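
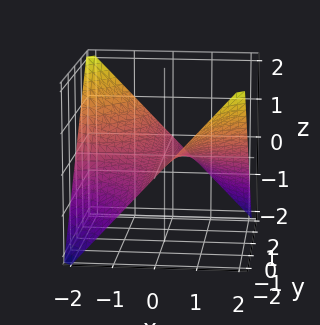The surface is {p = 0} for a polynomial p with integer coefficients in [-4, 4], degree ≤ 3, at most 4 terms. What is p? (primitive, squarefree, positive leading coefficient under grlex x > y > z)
x*y + 2*z

First, deg p = 2. A saddle surface; a quadric.
Then, against the integer gridlines: it meets the z-axis at z = 0 (among the integer gridlines); every point of the x-axis in the box is on the surface; every point of the y-axis in the box is on the surface.
Finally, matching integer coefficients to the picture gives p.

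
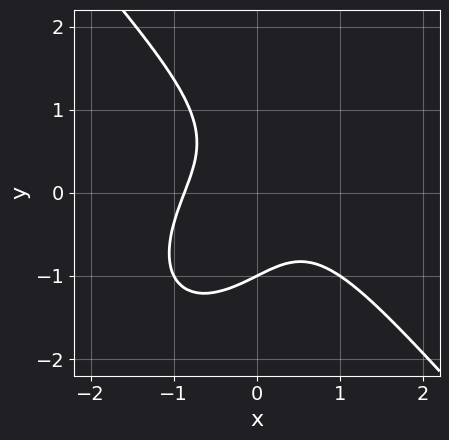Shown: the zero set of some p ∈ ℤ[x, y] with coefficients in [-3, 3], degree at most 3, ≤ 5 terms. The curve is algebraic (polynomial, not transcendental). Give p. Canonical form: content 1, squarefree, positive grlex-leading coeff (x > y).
1. deg p = 3. The shape is more complex than any degree-2 curve.
2. From the visible intercepts: it crosses the y-axis at the gridline y = -1.
3. Fitting integer coefficients to these (and the overall shape) gives p.

3*x^3 + 2*y^3 + 3*x*y + 2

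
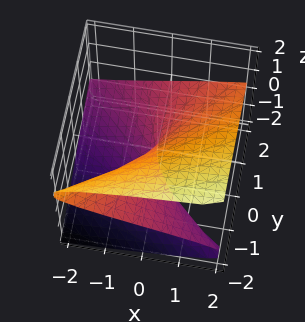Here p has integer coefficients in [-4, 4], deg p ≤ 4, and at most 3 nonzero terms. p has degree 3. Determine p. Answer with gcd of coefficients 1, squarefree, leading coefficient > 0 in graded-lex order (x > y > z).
(a) deg p = 3. A generic line meets the surface in up to 3 points.
(b) Against the integer gridlines: one x-axis crossing is at x = 0; one z-axis crossing is at z = 0; every point of the y-axis in the box is on the surface.
(c) These observations pin down the coefficients.

2*z^3 + 3*y*z - 2*x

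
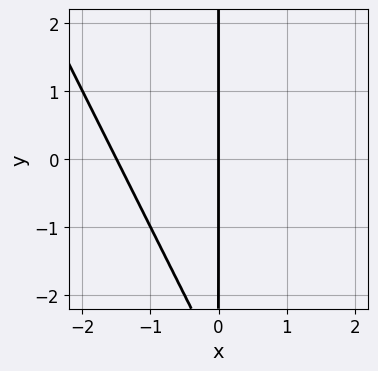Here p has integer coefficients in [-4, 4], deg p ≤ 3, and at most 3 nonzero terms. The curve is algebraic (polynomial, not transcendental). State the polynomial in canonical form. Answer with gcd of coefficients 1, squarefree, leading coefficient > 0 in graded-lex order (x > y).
2*x^2 + x*y + 3*x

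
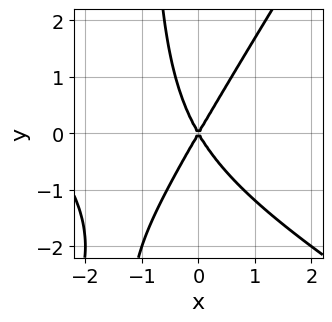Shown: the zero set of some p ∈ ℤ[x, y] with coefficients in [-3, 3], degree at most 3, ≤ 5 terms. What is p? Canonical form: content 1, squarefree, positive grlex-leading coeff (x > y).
x^3 + x^2*y - x*y^2 + 3*x^2 - y^2

Degree: the shape is more complex than any degree-2 curve, so deg p = 3.
From the visible intercepts: it meets the y-axis at y = 0 (among the integer gridlines); it crosses the x-axis at the gridline x = 0.
Putting this together gives p.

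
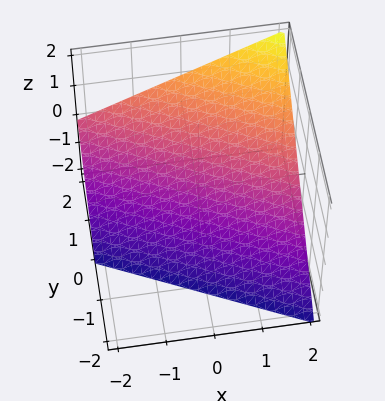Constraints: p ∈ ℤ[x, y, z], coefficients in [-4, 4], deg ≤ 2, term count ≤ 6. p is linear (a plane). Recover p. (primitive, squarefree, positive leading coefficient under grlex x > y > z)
x + 2*y - 2*z - 2

First, degree: the surface is flat (a plane), so deg p = 1.
Next, checking where it meets the axes: it meets the x-axis at x = 2 (among the integer gridlines); one y-axis crossing is at y = 1; one z-axis crossing is at z = -1.
Finally, putting this together gives p.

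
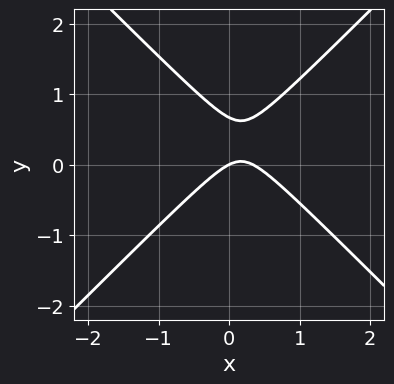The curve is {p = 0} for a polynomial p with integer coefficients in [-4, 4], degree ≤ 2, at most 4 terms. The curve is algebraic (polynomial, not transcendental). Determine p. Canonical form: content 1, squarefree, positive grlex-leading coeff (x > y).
3*x^2 - 3*y^2 - x + 2*y

First, the degree is 2 — the shape is more complex than any degree-1 curve.
Then, from the axis intercepts and sections: it crosses the x-axis at the gridline x = 0; it meets the y-axis at y = 0 (among the integer gridlines).
Finally, together with the visible shape, these determine p as stated.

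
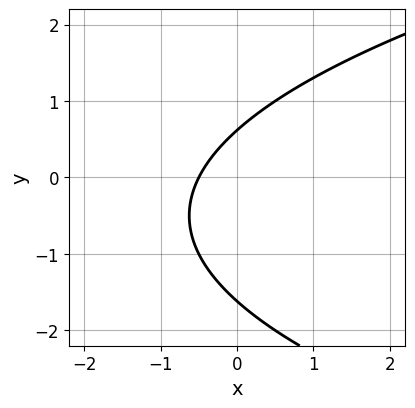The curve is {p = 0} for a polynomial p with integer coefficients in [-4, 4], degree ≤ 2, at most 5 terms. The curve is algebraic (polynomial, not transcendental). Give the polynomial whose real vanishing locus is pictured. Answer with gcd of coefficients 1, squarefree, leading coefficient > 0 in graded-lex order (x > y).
y^2 - 2*x + y - 1

(a) deg p = 2. The shape is more complex than any degree-1 curve.
(b) Solving for integer coefficients yields p as stated.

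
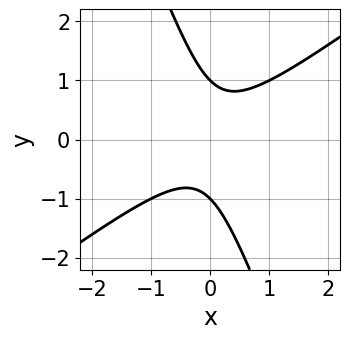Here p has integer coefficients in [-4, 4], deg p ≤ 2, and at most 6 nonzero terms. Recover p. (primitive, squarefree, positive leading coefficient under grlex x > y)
1. deg p = 2. No degree-1 curve has this shape.
2. From the axis intercepts and sections: the y-axis gridline crossings are at y ∈ {-1, 1}; no x-intercept at any integer in the box.
3. Fitting integer coefficients to these (and the overall shape) gives p.

2*x^2 - 2*x*y - y^2 + 1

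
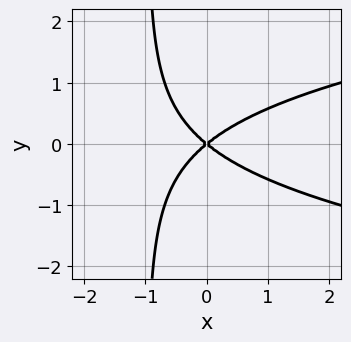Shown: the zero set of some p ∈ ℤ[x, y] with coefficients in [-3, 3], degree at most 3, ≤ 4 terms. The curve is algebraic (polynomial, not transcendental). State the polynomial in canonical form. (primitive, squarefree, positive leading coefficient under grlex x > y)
3*x*y^2 - 2*x^2 + 3*y^2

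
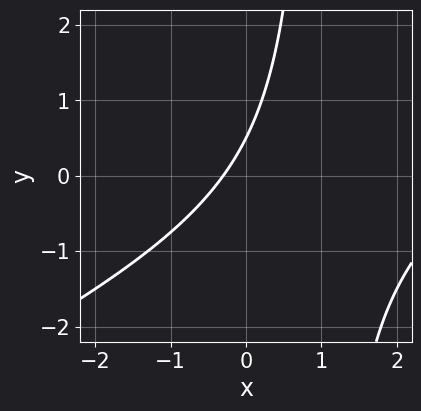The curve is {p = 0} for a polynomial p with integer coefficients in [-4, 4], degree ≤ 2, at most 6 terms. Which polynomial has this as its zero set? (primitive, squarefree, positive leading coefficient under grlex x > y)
x^2 - 2*x*y - 3*x + 2*y - 1

First, the degree is 2 — a generic line meets the curve in up to 2 points.
Finally, putting this together gives p.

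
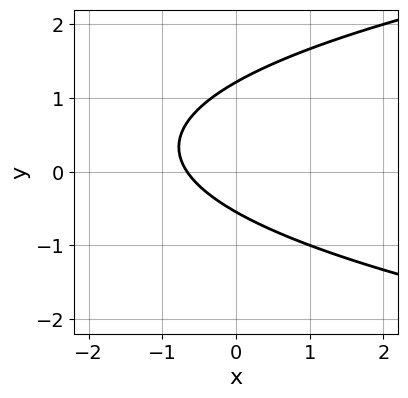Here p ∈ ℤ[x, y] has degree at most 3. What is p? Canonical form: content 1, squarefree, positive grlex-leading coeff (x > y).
First, degree: a generic line meets the curve in up to 2 points, so deg p = 2.
Finally, matching integer coefficients to the picture gives p.

3*y^2 - 3*x - 2*y - 2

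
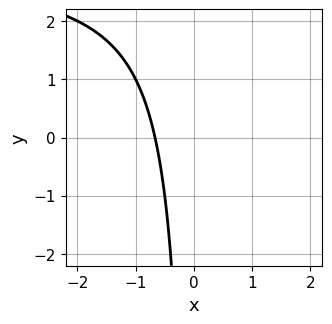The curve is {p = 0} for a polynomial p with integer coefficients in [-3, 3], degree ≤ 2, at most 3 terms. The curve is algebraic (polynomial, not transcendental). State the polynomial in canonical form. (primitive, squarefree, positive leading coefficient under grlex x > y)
x*y - 3*x - 2

(a) The degree is 2 — the shape is more complex than any degree-1 curve.
(b) Checking where it meets the axes: no y-intercept at any integer in the box.
(c) Solving for integer coefficients yields p as stated.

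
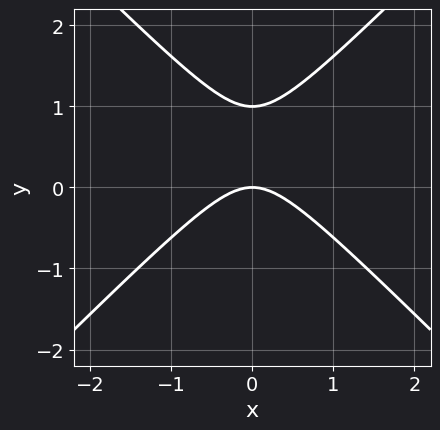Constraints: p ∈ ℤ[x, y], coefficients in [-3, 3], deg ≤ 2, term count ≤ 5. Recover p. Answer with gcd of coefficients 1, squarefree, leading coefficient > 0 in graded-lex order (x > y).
First, deg p = 2.
Then, symmetries: it's symmetric under x → −x, forcing even powers of x.
Next, checking where it meets the axes: it crosses the x-axis at the gridline x = 0; among the integer gridlines, it crosses the y-axis at y ∈ {0, 1}.
Finally, matching integer coefficients to the picture gives p.

x^2 - y^2 + y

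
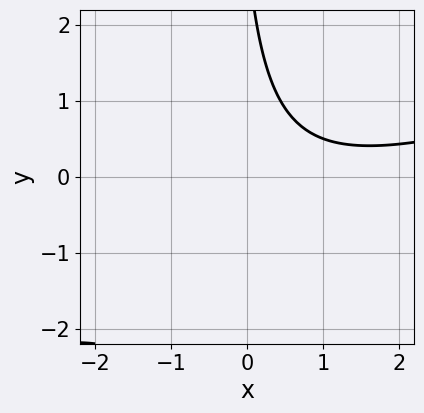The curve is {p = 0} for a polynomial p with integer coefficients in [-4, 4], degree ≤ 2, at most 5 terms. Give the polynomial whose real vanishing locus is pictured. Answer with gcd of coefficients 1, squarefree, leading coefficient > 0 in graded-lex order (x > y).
x^2 - 3*x*y - 2*x - y + 3

1. Degree: no degree-1 curve has this shape, so deg p = 2.
2. From the visible intercepts: no x-intercept at any integer in the box; the curve avoids every integer y-axis point in the box.
3. These observations pin down the coefficients.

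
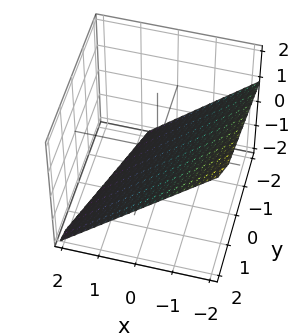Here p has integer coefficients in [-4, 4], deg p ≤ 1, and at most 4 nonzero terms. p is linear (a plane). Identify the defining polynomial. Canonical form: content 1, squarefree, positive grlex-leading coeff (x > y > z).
deg p = 1. Every cross-section is a straight line — this is a plane.
From the axis intercepts and sections: it crosses the y-axis at the gridline y = 2.
Putting this together gives p.

3*x - y + 3*z + 2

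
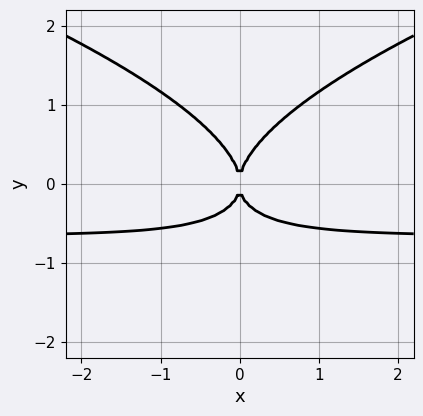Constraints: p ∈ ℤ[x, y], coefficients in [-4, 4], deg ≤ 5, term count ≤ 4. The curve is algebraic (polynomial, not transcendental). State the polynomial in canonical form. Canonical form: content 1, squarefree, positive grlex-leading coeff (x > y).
3*y^4 - 3*x^2*y - 2*x^2

(a) deg p = 4. A generic line meets the curve in up to 4 points.
(b) Symmetries: mirror symmetry x ↦ −x ⇒ only even powers of x.
(c) Reading off the gridlines: it meets the y-axis at y = 0 (among the integer gridlines); one x-axis crossing is at x = 0.
(d) The integer polynomial consistent with all of this is the stated p.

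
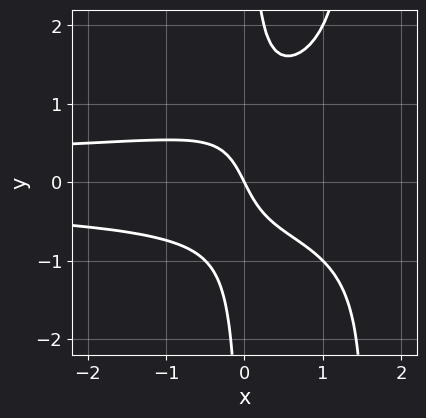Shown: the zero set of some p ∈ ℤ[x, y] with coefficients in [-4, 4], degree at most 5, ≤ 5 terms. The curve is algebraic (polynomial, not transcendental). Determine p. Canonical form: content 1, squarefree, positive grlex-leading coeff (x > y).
2*x^2*y^2 - 3*x*y^2 + 2*x + y

First, the degree is 4 — a generic line meets the curve in up to 4 points.
Then, from the axis intercepts and sections: one y-axis crossing is at y = 0; one x-axis crossing is at x = 0.
Finally, these observations pin down the coefficients.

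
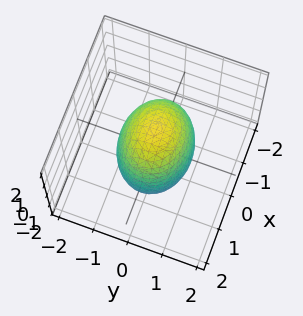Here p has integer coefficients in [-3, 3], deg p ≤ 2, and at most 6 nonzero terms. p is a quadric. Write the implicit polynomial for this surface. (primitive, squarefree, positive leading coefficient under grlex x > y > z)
2*x^2 + 3*y^2 + z^2 - 3

(a) Degree: a closed, bounded, convex surface; a quadric, so deg p = 2.
(b) Symmetries: mirror symmetry z ↦ −z ⇒ only even powers of z; the x ↦ −x reflection is a symmetry, so x appears only in even powers; the y ↦ −y reflection is a symmetry, so y appears only in even powers.
(c) Against the integer gridlines: among the integer gridlines, it crosses the y-axis at y ∈ {-1, 1}.
(d) Assembling these constraints gives the stated polynomial.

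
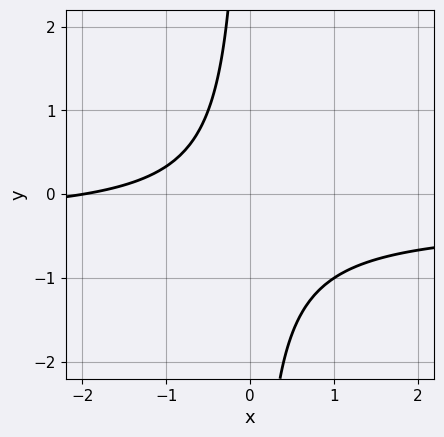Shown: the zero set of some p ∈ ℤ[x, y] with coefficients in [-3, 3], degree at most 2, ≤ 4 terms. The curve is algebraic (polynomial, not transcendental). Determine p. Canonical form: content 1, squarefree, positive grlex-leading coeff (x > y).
deg p = 2.
Observable constraints: it misses every integer gridline on the y-axis; it crosses the x-axis at the gridline x = -2.
The integer polynomial consistent with all of this is the stated p.

3*x*y + x + 2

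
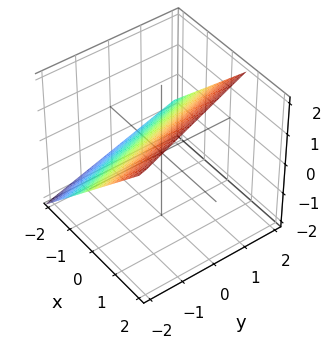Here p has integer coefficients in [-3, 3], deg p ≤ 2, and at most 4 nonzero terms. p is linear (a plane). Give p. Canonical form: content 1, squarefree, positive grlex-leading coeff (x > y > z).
3*x + y - 3*z + 2

The degree is 1 — the surface is flat (a plane).
Observable constraints: it crosses the y-axis at the gridline y = -2.
Assembling these constraints gives the stated polynomial.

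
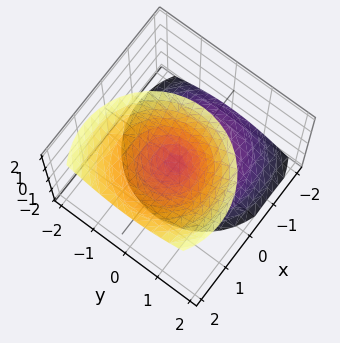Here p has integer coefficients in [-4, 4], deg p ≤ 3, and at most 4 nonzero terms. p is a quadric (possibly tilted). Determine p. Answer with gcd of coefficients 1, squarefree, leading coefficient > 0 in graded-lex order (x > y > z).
3*x^2 - 3*x*z + 3*y^2 - 2*z^2

1. I count 2 distinct pieces. They look like related sheets of one shape, so recover p as a whole.
2. The degree is 2 — no degree-1 surface has this shape.
3. From the axis intercepts and sections: one x-axis crossing is at x = 0; it crosses the z-axis at the gridline z = 0.
4. Matching integer coefficients to the picture gives p.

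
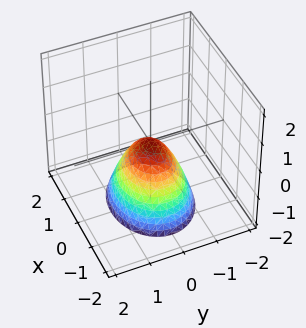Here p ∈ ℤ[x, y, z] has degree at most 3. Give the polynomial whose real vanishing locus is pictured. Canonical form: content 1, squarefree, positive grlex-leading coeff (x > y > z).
1. Degree: a paraboloid; a quadric, so deg p = 2.
2. Symmetries: it's symmetric under x → −x, forcing even powers of x; it's symmetric under y → −y, forcing even powers of y.
3. From the axis intercepts and sections: it meets the y-axis at y = 0 (among the integer gridlines); it crosses the x-axis at the gridline x = 0.
4. The integer polynomial consistent with all of this is the stated p.

2*x^2 + 3*y^2 + 2*z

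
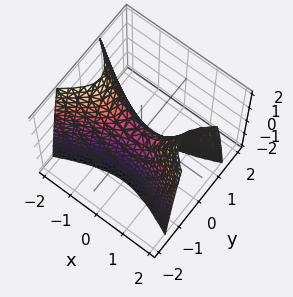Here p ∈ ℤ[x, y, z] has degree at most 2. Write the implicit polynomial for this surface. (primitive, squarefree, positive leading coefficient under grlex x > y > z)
(a) Degree: a saddle surface; a quadric, so deg p = 2.
(b) Symmetries: mirror symmetry x ↦ −x ⇒ only even powers of x; mirror symmetry y ↦ −y ⇒ only even powers of y.
(c) Against the integer gridlines: it crosses the y-axis at the gridline y = 0; it crosses the x-axis at the gridline x = 0; it crosses the z-axis at the gridline z = 0.
(d) Assembling these constraints gives the stated polynomial.

x^2 - 3*y^2 - z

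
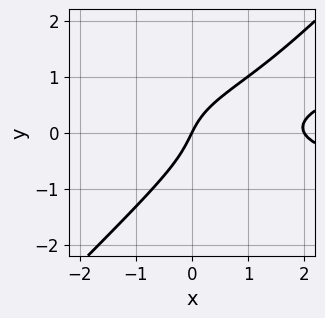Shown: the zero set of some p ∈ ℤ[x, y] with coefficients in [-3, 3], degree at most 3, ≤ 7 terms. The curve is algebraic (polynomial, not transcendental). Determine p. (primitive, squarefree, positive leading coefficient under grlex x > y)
3*x*y^2 - 3*y^3 - x^2 + 2*x - y

1. The degree is 3 — the shape is more complex than any degree-2 curve.
2. From the visible intercepts: one y-axis crossing is at y = 0; the x-axis gridline crossings are at x ∈ {0, 2}.
3. These observations pin down the coefficients.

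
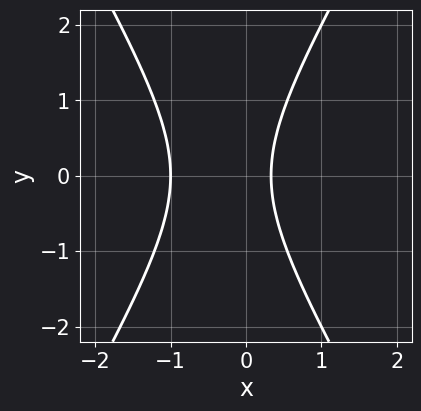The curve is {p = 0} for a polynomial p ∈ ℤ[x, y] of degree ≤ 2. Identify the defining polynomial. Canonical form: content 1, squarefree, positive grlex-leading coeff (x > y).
(a) deg p = 2. A generic line meets the curve in up to 2 points.
(b) Symmetries: it's symmetric under y → −y, forcing even powers of y.
(c) Against the integer gridlines: it misses every integer gridline on the y-axis; it meets the x-axis at x = -1 (among the integer gridlines).
(d) Matching integer coefficients to the picture gives p.

3*x^2 - y^2 + 2*x - 1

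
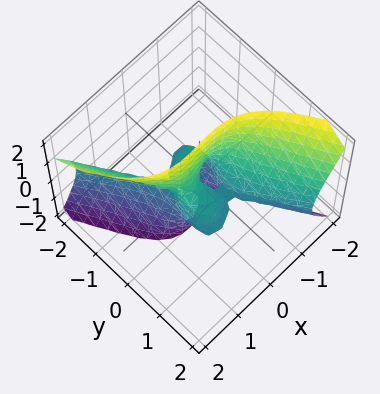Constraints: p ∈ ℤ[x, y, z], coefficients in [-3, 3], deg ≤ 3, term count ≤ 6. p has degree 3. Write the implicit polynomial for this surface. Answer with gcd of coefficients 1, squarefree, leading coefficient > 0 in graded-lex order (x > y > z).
3*x^3 + y^3 + 3*y*z^2 + 3*y*z - x

(a) The degree is 3 — no degree-2 surface has this shape.
(b) Observable constraints: every point of the z-axis in the box is on the surface; it crosses the y-axis at the gridline y = 0.
(c) The integer polynomial consistent with all of this is the stated p.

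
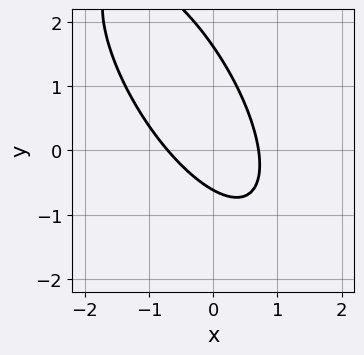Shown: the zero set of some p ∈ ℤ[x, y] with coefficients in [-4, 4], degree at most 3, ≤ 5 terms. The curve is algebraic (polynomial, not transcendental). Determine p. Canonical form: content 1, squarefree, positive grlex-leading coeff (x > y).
2*x^2 + 2*x*y + y^2 - y - 1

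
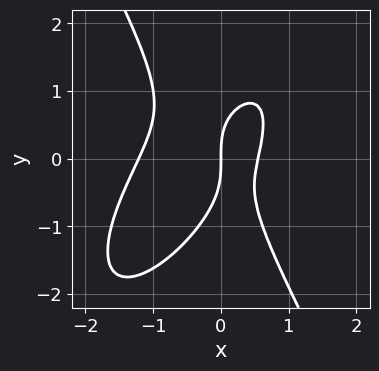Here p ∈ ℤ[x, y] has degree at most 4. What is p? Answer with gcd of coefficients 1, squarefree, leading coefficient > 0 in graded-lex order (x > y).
First, deg p = 3.
Then, checking where it meets the axes: it meets the x-axis at x = 0 (among the integer gridlines); it crosses the y-axis at the gridline y = 0.
Finally, fitting integer coefficients to these (and the overall shape) gives p.

3*x^3 - 2*x^2*y + y^3 + 2*x^2 - 2*x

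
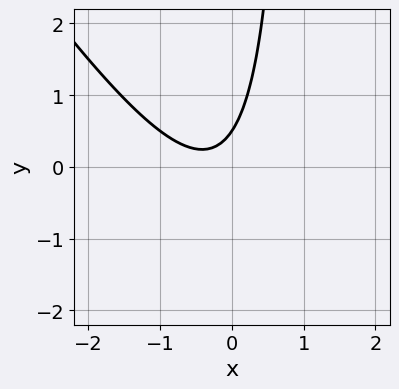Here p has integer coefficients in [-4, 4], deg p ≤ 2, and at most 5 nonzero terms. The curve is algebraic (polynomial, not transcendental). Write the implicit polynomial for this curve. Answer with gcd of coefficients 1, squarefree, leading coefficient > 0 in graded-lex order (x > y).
3*x^2 + 2*x*y + 2*x - 2*y + 1

1. The degree is 2 — no degree-1 curve has this shape.
2. Against the integer gridlines: no x-intercept at any integer in the box.
3. Assembling these constraints gives the stated polynomial.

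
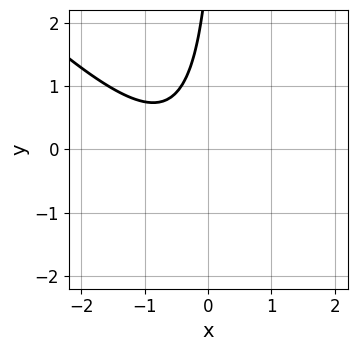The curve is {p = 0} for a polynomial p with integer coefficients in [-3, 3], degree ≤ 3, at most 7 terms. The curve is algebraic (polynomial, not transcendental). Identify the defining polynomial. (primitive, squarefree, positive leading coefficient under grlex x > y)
(a) deg p = 2. No degree-1 curve has this shape.
(b) Checking where it meets the axes: it misses every integer gridline on the y-axis; it misses every integer gridline on the x-axis.
(c) Assembling these constraints gives the stated polynomial.

3*x^2 + 3*x*y + 3*x - y + 3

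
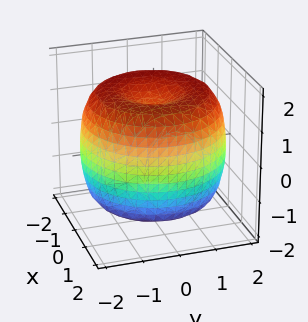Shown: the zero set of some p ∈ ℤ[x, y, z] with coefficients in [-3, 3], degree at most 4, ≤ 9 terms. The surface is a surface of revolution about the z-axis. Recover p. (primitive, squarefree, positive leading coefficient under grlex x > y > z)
x^4 + 2*x^2*y^2 + y^4 - 3*x^2 - 3*y^2 + 2*z^2 - 3

1. The degree is 4 — no degree-3 surface has this shape.
2. Symmetries: the surface is invariant under rotation about z: p = q(x² + y², z).
3. From the visible intercepts: a circular section at z = 0 has radius between 1 and 2.
4. These observations pin down the coefficients.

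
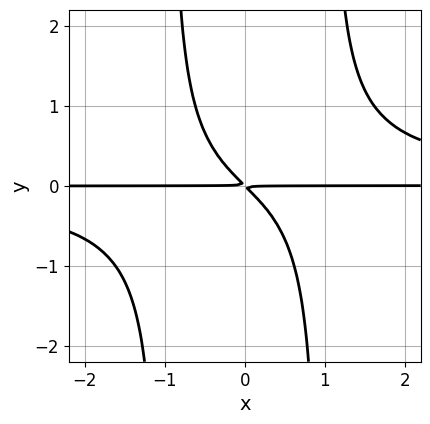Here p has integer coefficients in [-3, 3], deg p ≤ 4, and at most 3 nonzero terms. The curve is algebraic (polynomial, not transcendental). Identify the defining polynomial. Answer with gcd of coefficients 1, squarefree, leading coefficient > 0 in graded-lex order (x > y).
(a) The degree is 4 — no degree-3 curve has this shape.
(b) Checking where it meets the axes: every point of the x-axis in the box is on the curve.
(c) These observations pin down the coefficients.

x^2*y^2 - x*y - y^2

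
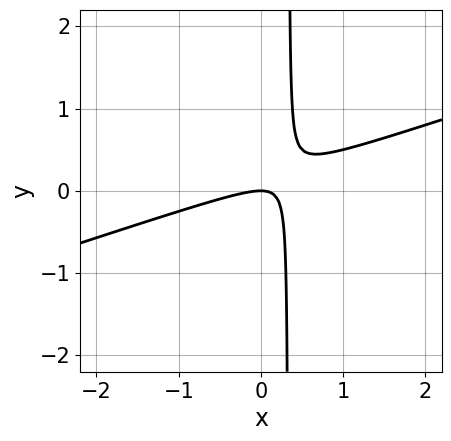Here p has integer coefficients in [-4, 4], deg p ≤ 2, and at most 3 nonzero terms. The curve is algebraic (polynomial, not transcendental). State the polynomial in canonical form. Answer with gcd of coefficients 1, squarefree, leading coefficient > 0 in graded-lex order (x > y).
(a) Degree: the shape is more complex than any degree-1 curve, so deg p = 2.
(b) Observable constraints: it meets the y-axis at y = 0 (among the integer gridlines); it meets the x-axis at x = 0 (among the integer gridlines).
(c) These observations pin down the coefficients.

x^2 - 3*x*y + y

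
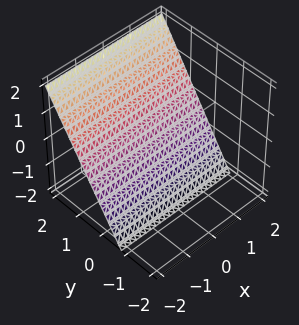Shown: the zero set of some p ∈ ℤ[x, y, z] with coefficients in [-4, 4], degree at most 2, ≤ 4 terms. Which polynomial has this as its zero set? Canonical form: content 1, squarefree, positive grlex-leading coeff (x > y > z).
1. The degree is 1 — the surface is flat (a plane).
2. From the axis intercepts and sections: one z-axis crossing is at z = -1; the surface avoids every integer x-axis point in the box.
3. Together with the visible shape, these determine p as stated.

3*y - 2*z - 2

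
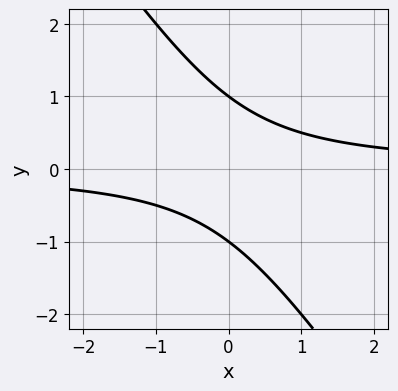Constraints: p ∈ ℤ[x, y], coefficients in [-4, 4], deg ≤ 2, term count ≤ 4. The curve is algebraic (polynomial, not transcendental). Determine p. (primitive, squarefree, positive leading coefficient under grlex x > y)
3*x*y + 2*y^2 - 2

(a) The degree is 2 — the shape is more complex than any degree-1 curve.
(b) From the axis intercepts and sections: among the integer gridlines, it crosses the y-axis at y ∈ {-1, 1}; no x-intercept at any integer in the box.
(c) Together with the visible shape, these determine p as stated.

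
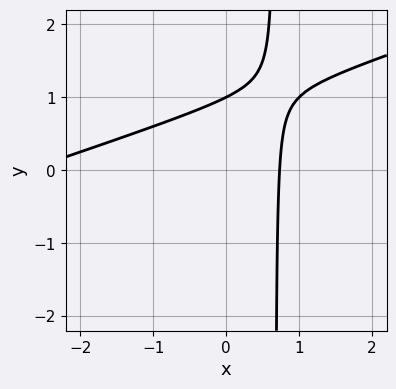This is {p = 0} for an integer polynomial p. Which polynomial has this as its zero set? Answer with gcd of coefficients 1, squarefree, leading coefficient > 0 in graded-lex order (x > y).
(a) deg p = 2. The shape is more complex than any degree-1 curve.
(b) Observable constraints: one y-axis crossing is at y = 1.
(c) Together with the visible shape, these determine p as stated.

x^2 - 3*x*y + 2*x + 2*y - 2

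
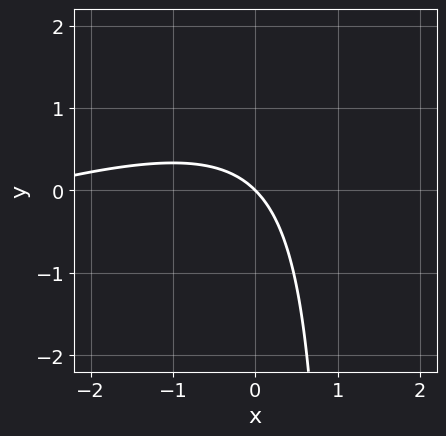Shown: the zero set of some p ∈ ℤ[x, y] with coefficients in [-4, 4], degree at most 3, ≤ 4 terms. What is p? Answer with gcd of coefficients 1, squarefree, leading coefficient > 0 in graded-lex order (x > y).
x^2 - 3*x*y + 3*x + 3*y

(a) deg p = 2.
(b) Observable constraints: it crosses the x-axis at the gridline x = 0; one y-axis crossing is at y = 0.
(c) The integer polynomial consistent with all of this is the stated p.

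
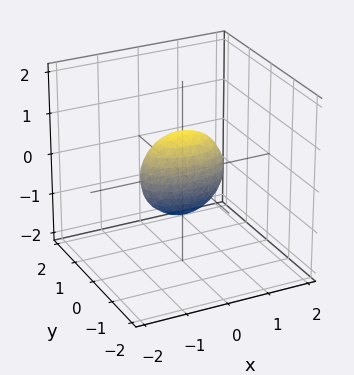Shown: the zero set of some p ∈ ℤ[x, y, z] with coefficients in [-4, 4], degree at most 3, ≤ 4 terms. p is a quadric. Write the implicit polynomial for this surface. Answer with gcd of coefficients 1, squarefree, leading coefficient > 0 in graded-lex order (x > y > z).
The degree is 2 — bounded and convex; a quadric.
Symmetries: mirror symmetry z ↦ −z ⇒ only even powers of z; mirror symmetry y ↦ −y ⇒ only even powers of y; the x ↦ −x reflection is a symmetry, so x appears only in even powers.
From the axis intercepts and sections: among the integer gridlines, it crosses the z-axis at z ∈ {-1, 1}; among the integer gridlines, it crosses the x-axis at x ∈ {-1, 1}.
Solving for integer coefficients yields p as stated.

x^2 + 3*y^2 + z^2 - 1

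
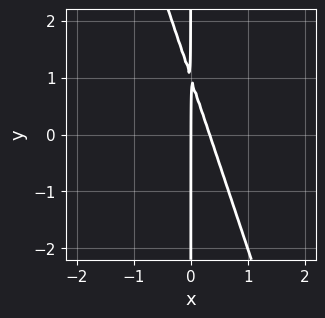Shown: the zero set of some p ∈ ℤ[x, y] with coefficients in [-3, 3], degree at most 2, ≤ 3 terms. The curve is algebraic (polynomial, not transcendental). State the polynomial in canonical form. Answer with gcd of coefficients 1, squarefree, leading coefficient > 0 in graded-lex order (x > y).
3*x^2 + x*y - x

1. The degree is 2 — a generic line meets the curve in up to 2 points.
2. Reading off the gridlines: it crosses the x-axis at the gridline x = 0; the visible y-axis segment lies entirely on the curve.
3. The integer polynomial consistent with all of this is the stated p.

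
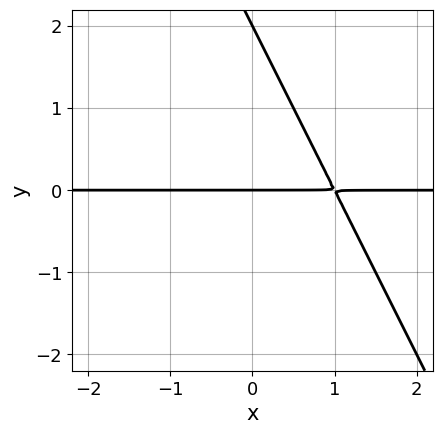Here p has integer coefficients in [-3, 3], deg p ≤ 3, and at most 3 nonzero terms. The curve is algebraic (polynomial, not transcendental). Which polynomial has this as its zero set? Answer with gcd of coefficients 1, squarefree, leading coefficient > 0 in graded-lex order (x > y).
(a) Degree: a generic line meets the curve in up to 2 points, so deg p = 2.
(b) From the axis intercepts and sections: among the integer gridlines, it crosses the y-axis at y ∈ {0, 2}; the visible x-axis segment lies entirely on the curve.
(c) Fitting integer coefficients to these (and the overall shape) gives p.

2*x*y + y^2 - 2*y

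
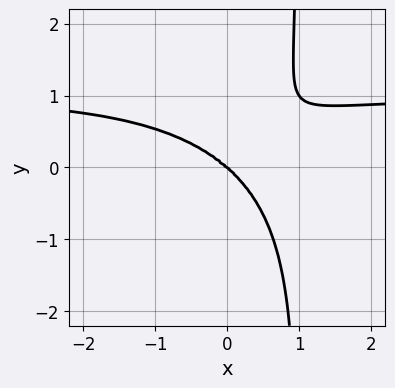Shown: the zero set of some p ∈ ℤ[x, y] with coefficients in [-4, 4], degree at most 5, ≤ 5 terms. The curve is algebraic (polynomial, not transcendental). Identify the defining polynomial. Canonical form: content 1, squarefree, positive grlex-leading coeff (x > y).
2*x^3*y + 3*x*y^3 - 2*x^3 - 3*y^3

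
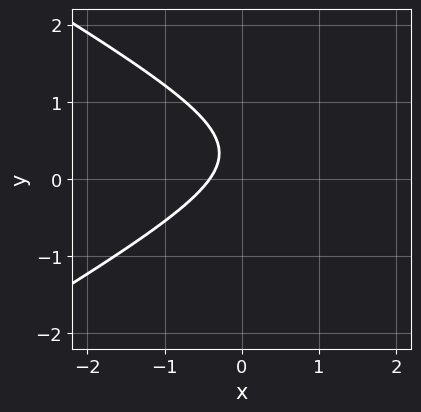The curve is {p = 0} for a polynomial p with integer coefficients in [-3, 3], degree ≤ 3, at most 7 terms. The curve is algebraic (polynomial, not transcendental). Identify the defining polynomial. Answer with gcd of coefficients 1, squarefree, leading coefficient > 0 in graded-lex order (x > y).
1. The degree is 2 — no degree-1 curve has this shape.
2. Reading off the gridlines: the curve avoids every integer y-axis point in the box.
3. Solving for integer coefficients yields p as stated.

x^2 - 3*y^2 - 2*x + 2*y - 1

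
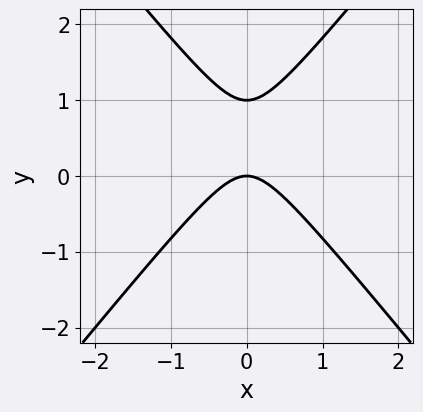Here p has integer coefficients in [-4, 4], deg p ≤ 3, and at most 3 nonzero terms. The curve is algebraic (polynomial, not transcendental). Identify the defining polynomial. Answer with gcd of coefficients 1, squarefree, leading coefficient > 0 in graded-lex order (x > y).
deg p = 2.
Symmetries: it's symmetric under x → −x, forcing even powers of x.
Checking where it meets the axes: it crosses the x-axis at the gridline x = 0; among the integer gridlines, it crosses the y-axis at y ∈ {0, 1}.
The integer polynomial consistent with all of this is the stated p.

3*x^2 - 2*y^2 + 2*y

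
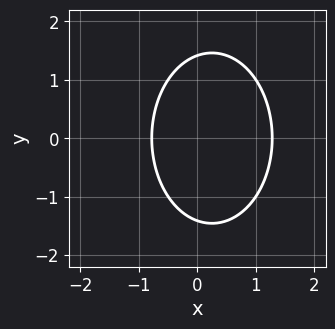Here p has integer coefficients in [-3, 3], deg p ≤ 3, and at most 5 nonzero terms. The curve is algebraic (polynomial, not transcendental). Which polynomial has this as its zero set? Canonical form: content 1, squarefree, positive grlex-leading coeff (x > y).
2*x^2 + y^2 - x - 2

1. Degree: the shape is more complex than any degree-1 curve, so deg p = 2.
2. Symmetries: it's symmetric under y → −y, forcing even powers of y.
3. Putting this together gives p.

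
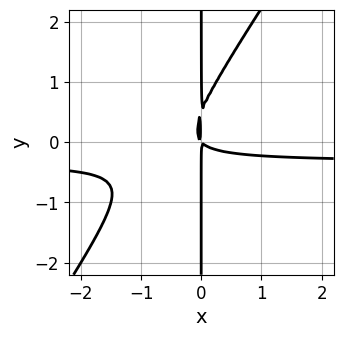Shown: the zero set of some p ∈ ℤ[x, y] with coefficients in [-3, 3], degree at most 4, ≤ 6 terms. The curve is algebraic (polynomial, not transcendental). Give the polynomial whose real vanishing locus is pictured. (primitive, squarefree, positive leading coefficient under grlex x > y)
Degree: no degree-2 curve has this shape, so deg p = 3.
Checking where it meets the axes: every point of the y-axis in the box is on the curve.
Putting this together gives p.

3*x^2*y - 2*x*y^2 + x^2 + x*y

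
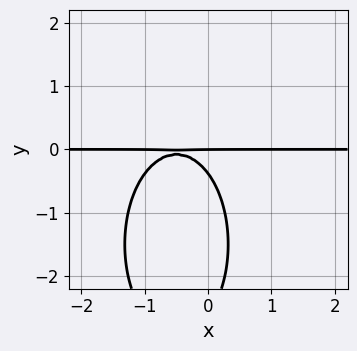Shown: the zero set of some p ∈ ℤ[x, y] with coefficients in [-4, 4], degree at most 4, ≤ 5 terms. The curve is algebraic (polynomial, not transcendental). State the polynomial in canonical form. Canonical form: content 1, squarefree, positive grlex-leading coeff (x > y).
3*x^2*y + y^3 + 3*x*y + 3*y^2 + y

First, deg p = 3. The shape is more complex than any degree-2 curve.
Next, against the integer gridlines: one y-axis crossing is at y = 0; every point of the x-axis in the box is on the curve.
Finally, the integer polynomial consistent with all of this is the stated p.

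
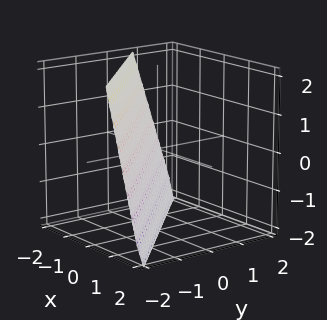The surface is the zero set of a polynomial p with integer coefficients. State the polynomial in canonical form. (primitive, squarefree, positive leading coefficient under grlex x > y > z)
1. The degree is 1 — the surface is flat (a plane).
2. Reading off the gridlines: it meets the z-axis at z = -2 (among the integer gridlines).
3. These observations pin down the coefficients.

3*x + 3*y + z + 2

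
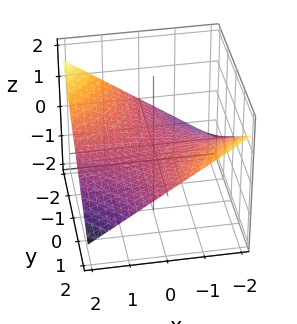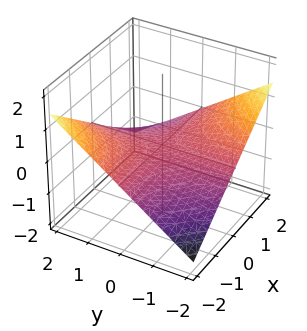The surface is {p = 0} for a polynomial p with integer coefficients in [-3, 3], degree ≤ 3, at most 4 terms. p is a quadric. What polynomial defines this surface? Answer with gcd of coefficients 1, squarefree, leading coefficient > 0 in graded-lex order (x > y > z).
Degree: a hyperbolic paraboloid; a quadric, so deg p = 2.
Against the integer gridlines: every point of the x-axis in the box is on the surface; one z-axis crossing is at z = 0; the visible y-axis segment lies entirely on the surface.
Fitting integer coefficients to these (and the overall shape) gives p.

x*y + 3*z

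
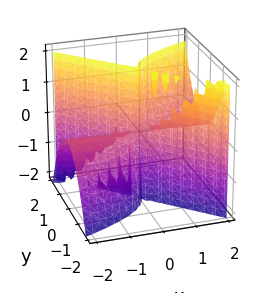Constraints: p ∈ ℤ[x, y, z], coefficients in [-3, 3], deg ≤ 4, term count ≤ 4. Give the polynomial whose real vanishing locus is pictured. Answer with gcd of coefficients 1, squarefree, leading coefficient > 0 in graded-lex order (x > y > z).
2*x^2*z - 3*x*y^2 + 2*x*y*z - 3*y^3

I count 2 distinct pieces. They look like related sheets of one shape, so recover p as a whole.
Degree: no degree-2 surface has this shape, so deg p = 3.
Against the integer gridlines: one y-axis crossing is at y = 0; every point of the x-axis in the box is on the surface; the visible z-axis segment lies entirely on the surface.
The integer polynomial consistent with all of this is the stated p.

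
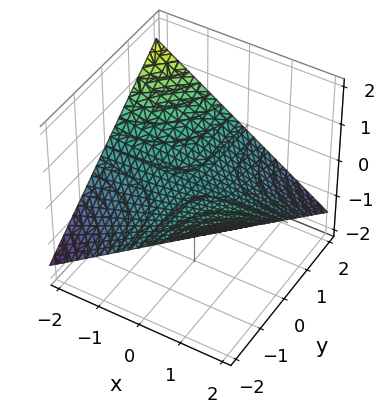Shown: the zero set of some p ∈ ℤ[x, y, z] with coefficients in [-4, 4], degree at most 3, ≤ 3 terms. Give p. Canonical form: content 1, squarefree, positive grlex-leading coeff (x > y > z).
x*y + 3*z

First, the degree is 2 — a hyperbolic paraboloid; a quadric.
Next, observable constraints: it crosses the z-axis at the gridline z = 0; the visible x-axis segment lies entirely on the surface.
Finally, solving for integer coefficients yields p as stated.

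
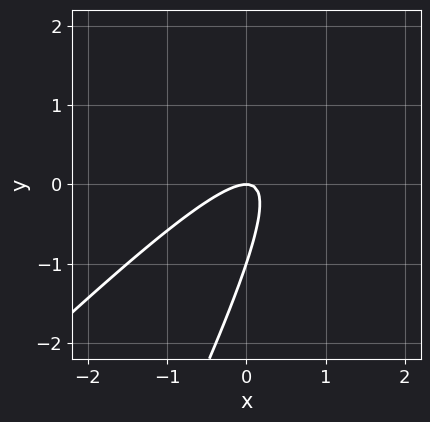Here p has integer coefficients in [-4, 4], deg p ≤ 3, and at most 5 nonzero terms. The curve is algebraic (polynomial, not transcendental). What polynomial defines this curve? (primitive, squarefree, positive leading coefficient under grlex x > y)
2*x^2 - 3*x*y + y^2 + y

First, degree: the shape is more complex than any degree-1 curve, so deg p = 2.
Next, observable constraints: it meets the x-axis at x = 0 (among the integer gridlines); the y-axis gridline crossings are at y ∈ {-1, 0}.
Finally, these observations pin down the coefficients.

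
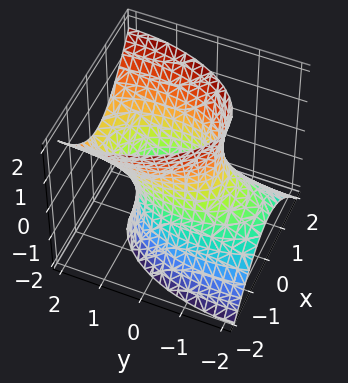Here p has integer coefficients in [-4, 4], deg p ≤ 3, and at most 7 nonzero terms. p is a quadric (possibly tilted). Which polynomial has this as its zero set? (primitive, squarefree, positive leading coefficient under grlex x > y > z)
First, deg p = 2. The shape is more complex than any degree-1 surface.
Next, against the integer gridlines: it misses every integer gridline on the z-axis.
Finally, together with the visible shape, these determine p as stated.

3*x^2 + y^2 - 2*y*z - z^2 - 2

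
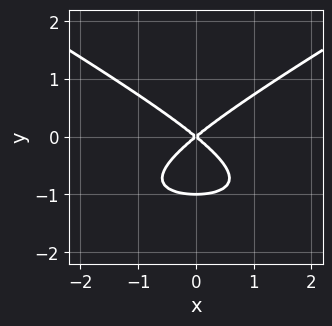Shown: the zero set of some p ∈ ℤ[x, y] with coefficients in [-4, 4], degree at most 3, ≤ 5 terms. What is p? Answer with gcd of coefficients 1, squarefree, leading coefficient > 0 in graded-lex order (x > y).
x^2*y - 3*y^3 + 2*x^2 - 3*y^2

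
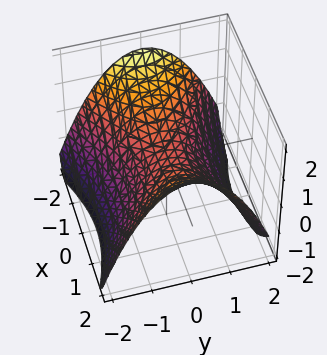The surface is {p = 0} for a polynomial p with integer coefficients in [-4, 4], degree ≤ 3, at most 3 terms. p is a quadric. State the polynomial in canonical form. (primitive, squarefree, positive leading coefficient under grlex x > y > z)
(a) The degree is 2 — a hyperbolic paraboloid; a quadric.
(b) Symmetries: mirror symmetry y ↦ −y ⇒ only even powers of y; it's symmetric under x → −x, forcing even powers of x.
(c) Against the integer gridlines: it meets the x-axis at x = 0 (among the integer gridlines); it crosses the y-axis at the gridline y = 0; one z-axis crossing is at z = 0.
(d) Putting this together gives p.

x^2 - 2*y^2 - 3*z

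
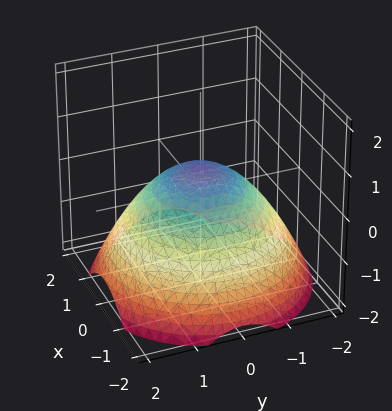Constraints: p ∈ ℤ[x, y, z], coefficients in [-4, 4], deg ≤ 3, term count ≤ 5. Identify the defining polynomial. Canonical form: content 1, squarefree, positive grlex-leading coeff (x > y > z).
x^2 + y^2 + 2*z - 1

(a) The degree is 2 — the shape is more complex than any degree-1 surface.
(b) By symmetry, the z-axis is an axis of rotation, so x and y enter only as x² + y².
(c) Checking where it meets the axes: the x-axis gridline crossings are at x ∈ {-1, 1}; a circular section at z = 0 has radius exactly 1; the y-axis gridline crossings are at y ∈ {-1, 1}.
(d) Solving for integer coefficients yields p as stated.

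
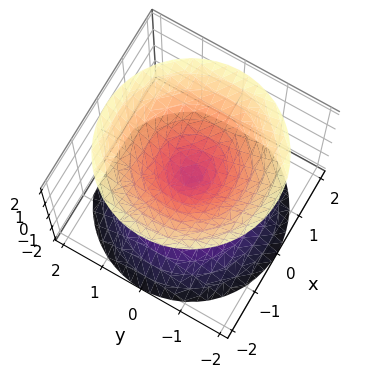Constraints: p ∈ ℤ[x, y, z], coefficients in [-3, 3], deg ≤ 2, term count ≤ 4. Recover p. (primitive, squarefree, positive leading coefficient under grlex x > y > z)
I count 2 distinct pieces. They look like related sheets of one shape, so recover p as a whole.
Degree: two nappes meeting at a single point; a quadric, so deg p = 2.
Symmetries: it's symmetric under z → −z, forcing even powers of z; every cross-section ⟂ z is a circle, so x, y appear only via x² + y².
Checking where it meets the axes: it crosses the x-axis at the gridline x = 0; it crosses the y-axis at the gridline y = 0.
Together with the visible shape, these determine p as stated.

x^2 + y^2 - z^2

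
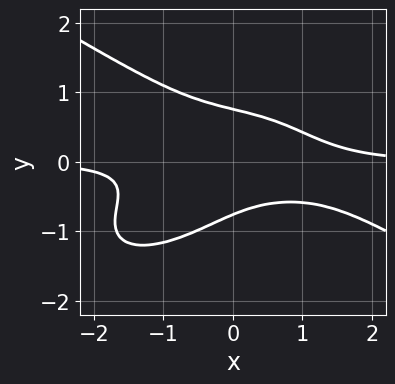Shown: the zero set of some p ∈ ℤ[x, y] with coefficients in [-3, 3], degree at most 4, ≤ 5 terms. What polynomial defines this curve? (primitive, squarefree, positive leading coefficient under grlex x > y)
1. deg p = 4. No degree-3 curve has this shape.
2. Reading off the gridlines: it misses every integer gridline on the x-axis.
3. These observations pin down the coefficients.

x^3*y - x*y^3 + 3*y^4 + 3*x*y^2 - 1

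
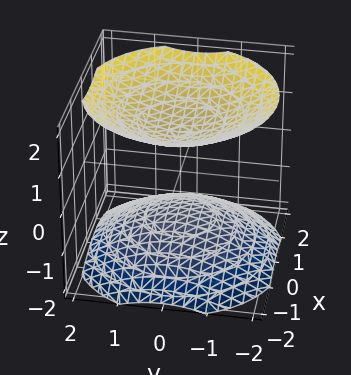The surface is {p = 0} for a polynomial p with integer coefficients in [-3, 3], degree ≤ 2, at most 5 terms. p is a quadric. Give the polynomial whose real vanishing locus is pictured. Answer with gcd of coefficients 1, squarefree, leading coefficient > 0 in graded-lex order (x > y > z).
1. The picture has 2 separate pieces.
2. deg p = 2.
3. Symmetries: it's symmetric under z → −z, forcing even powers of z; the surface is invariant under rotation about z: p = q(x² + y², z).
4. From the visible intercepts: it misses every integer gridline on the y-axis; the surface avoids every integer x-axis point in the box.
5. The integer polynomial consistent with all of this is the stated p.

2*x^2 + 2*y^2 - 3*z^2 + 3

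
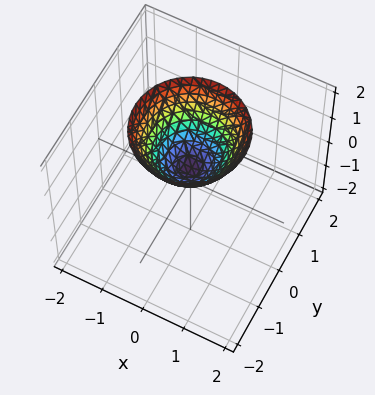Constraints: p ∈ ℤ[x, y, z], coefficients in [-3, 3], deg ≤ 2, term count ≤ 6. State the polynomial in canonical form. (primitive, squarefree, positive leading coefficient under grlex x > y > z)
Degree: the shape is more complex than any degree-1 surface, so deg p = 2.
Symmetry: the z-axis is an axis of rotation, so x and y enter only as x² + y².
Checking where it meets the axes: the surface avoids every integer x-axis point in the box; it misses every integer gridline on the y-axis.
Putting this together gives p.

2*x^2 + 2*y^2 - 2*z + 1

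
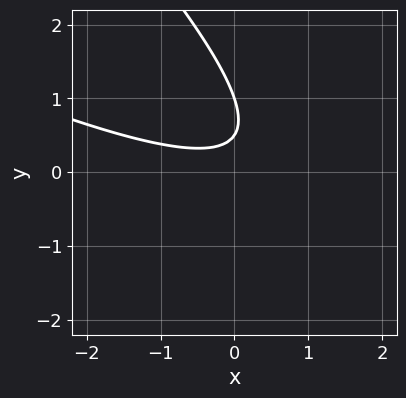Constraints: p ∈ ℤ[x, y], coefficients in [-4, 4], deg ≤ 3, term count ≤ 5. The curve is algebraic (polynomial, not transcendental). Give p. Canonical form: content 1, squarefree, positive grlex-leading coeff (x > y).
x^2 + 3*x*y + 2*y^2 - 3*y + 1

The degree is 2 — a generic line meets the curve in up to 2 points.
From the axis intercepts and sections: it meets the y-axis at y = 1 (among the integer gridlines); the curve avoids every integer x-axis point in the box.
Putting this together gives p.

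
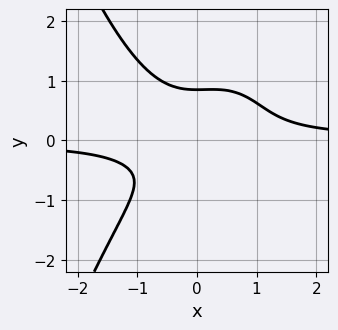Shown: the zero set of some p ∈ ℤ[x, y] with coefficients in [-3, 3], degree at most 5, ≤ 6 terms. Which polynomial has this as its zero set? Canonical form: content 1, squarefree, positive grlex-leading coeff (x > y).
3*x^3*y + 3*y^3 - x^2 - y - 1

1. Degree: no degree-3 curve has this shape, so deg p = 4.
2. Reading off the gridlines: the curve avoids every integer x-axis point in the box.
3. These observations pin down the coefficients.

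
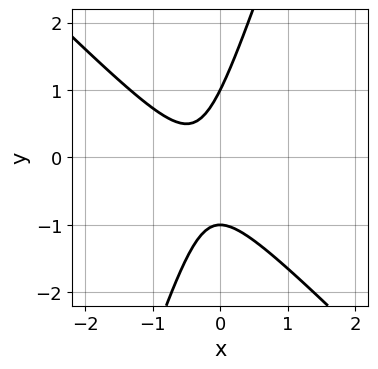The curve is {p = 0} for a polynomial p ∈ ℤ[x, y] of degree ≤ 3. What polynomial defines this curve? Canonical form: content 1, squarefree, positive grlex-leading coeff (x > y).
(a) The degree is 2 — no degree-1 curve has this shape.
(b) From the visible intercepts: no x-intercept at any integer in the box; the y-axis gridline crossings are at y ∈ {-1, 1}.
(c) Fitting integer coefficients to these (and the overall shape) gives p.

3*x^2 + 2*x*y - y^2 + 2*x + 1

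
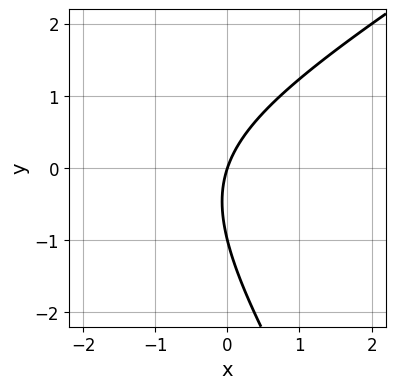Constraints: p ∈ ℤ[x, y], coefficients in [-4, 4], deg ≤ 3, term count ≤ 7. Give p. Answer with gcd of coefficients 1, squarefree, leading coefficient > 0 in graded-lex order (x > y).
First, deg p = 2.
Next, reading off the gridlines: it meets the x-axis at x = 0 (among the integer gridlines); the y-axis gridline crossings are at y ∈ {-1, 0}.
Finally, solving for integer coefficients yields p as stated.

x^2 - x*y - y^2 + 3*x - y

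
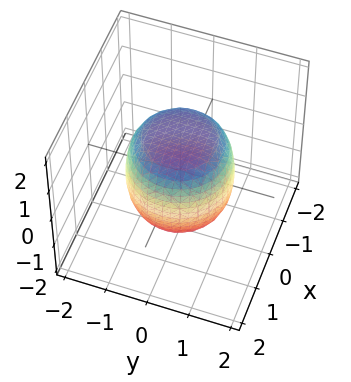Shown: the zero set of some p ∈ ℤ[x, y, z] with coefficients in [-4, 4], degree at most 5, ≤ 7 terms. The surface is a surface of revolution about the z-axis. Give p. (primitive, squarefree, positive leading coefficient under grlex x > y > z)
deg p = 4. A generic line meets the surface in up to 4 points.
Symmetries: the surface is invariant under rotation about z: p = q(x² + y², z).
Against the integer gridlines: a circular section at z = 1 has radius exactly 1.
Solving for integer coefficients yields p as stated.

2*x^4 + 4*x^2*y^2 + 2*y^4 - x^2 - y^2 + 2*z^2 - 3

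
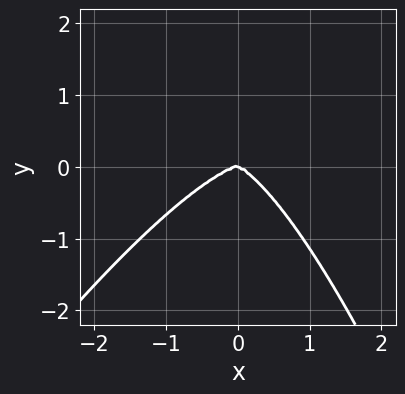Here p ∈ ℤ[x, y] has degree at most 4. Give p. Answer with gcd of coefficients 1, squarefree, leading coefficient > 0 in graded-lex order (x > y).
2*x^4 - x^3*y + x*y^2 + 3*y^3

(a) deg p = 4.
(b) Reading off the gridlines: one y-axis crossing is at y = 0; one x-axis crossing is at x = 0.
(c) These observations pin down the coefficients.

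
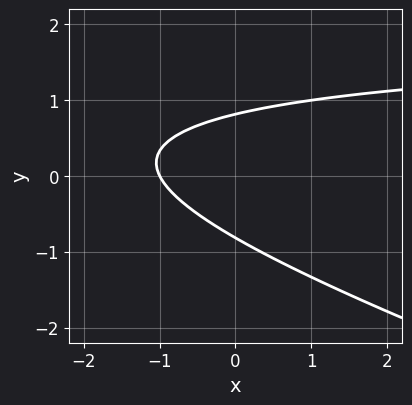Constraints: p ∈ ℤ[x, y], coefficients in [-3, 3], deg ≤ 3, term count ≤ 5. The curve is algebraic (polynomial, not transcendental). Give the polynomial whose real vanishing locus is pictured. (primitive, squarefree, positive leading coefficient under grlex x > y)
x*y + 3*y^2 - 2*x - 2

First, the degree is 2 — a generic line meets the curve in up to 2 points.
Next, from the axis intercepts and sections: it meets the x-axis at x = -1 (among the integer gridlines).
Finally, solving for integer coefficients yields p as stated.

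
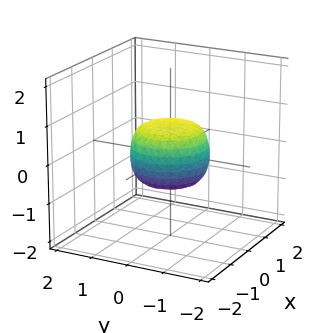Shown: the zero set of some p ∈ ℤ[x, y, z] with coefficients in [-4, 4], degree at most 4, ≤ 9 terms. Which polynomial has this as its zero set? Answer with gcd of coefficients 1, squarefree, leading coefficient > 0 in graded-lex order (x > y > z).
The degree is 4 — the shape is more complex than any degree-3 surface.
By symmetry, the z-axis is an axis of rotation, so x and y enter only as x² + y².
From the visible intercepts: a circular section at z = 0 has radius exactly 1; among the integer gridlines, it crosses the y-axis at y ∈ {-1, 1}.
Matching integer coefficients to the picture gives p. Check: (-1, 0, 0) on the x-axis lies on the surface, and p(-1, 0, 0) = 0. ✓

2*x^4 + 4*x^2*y^2 + 2*y^4 - x^2 - y^2 + 2*z^2 - 1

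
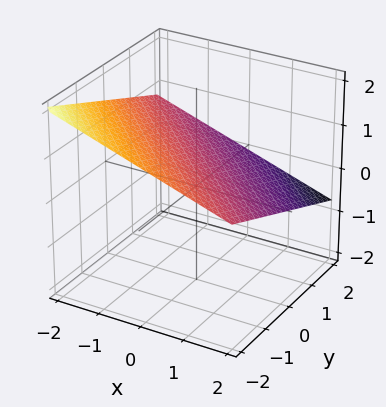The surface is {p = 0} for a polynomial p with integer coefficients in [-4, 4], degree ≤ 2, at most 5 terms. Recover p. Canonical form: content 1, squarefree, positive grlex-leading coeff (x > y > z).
x + y + 3*z - 2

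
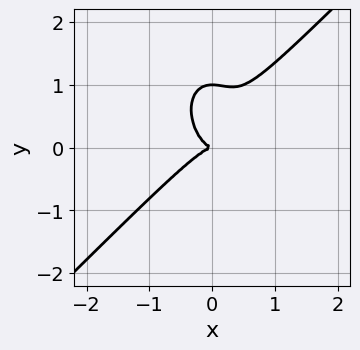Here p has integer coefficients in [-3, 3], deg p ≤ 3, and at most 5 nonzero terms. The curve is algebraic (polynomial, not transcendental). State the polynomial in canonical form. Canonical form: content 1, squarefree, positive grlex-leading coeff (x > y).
2*x^3 - x^2*y - y^3 + y^2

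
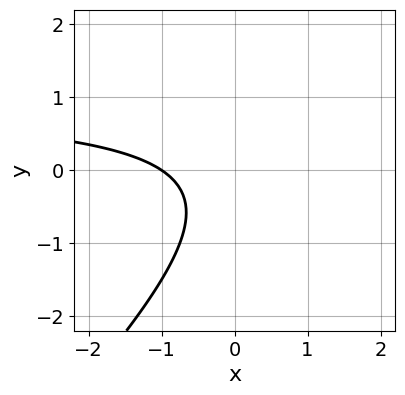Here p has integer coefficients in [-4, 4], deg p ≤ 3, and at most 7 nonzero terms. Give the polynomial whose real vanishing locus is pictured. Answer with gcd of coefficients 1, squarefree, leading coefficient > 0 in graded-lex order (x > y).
deg p = 2.
Observable constraints: it meets the x-axis at x = -1 (among the integer gridlines); no y-intercept at any integer in the box.
These observations pin down the coefficients.

2*x*y - 2*y^2 - 2*x - y - 2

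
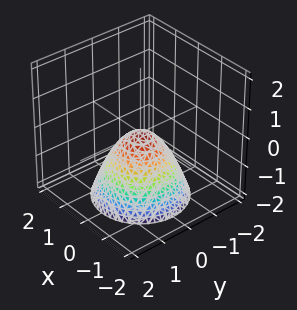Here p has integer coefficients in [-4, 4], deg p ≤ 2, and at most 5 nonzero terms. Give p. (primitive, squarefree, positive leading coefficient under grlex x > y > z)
(a) Degree: a paraboloid; a quadric, so deg p = 2.
(b) Symmetries: rotational symmetry about the z-axis ⇒ p depends on x, y only through x² + y².
(c) Against the integer gridlines: it meets the y-axis at y = 0 (among the integer gridlines); it meets the z-axis at z = 0 (among the integer gridlines).
(d) Together with the visible shape, these determine p as stated.

x^2 + y^2 + z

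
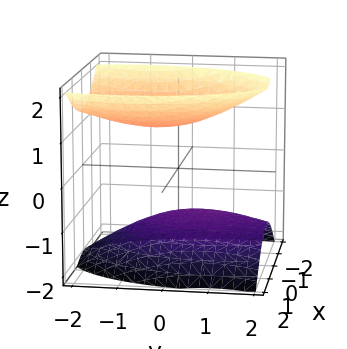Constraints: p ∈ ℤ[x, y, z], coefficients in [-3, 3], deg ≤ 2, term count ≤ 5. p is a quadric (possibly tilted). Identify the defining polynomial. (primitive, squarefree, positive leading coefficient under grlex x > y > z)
The picture has 2 separate pieces. Treating them together as one polynomial.
Degree: a generic line meets the surface in up to 2 points, so deg p = 2.
Checking where it meets the axes: it misses every integer gridline on the x-axis; the z-axis gridline crossings are at z ∈ {-1, 1}.
These observations pin down the coefficients.

3*x^2 + y^2 + y*z - 3*z^2 + 3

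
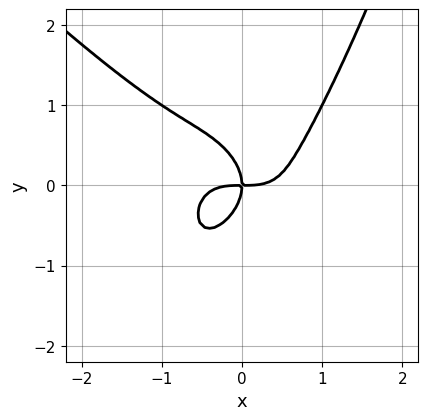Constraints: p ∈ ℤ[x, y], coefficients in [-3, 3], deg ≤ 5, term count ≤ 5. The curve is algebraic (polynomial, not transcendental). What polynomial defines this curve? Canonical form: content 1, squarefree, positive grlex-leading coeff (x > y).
First, the degree is 4 — the shape is more complex than any degree-3 curve.
Then, observable constraints: it meets the x-axis at x = 0 (among the integer gridlines); it meets the y-axis at y = 0 (among the integer gridlines).
Finally, these observations pin down the coefficients.

x^4 + x^3*y - y^3 - x*y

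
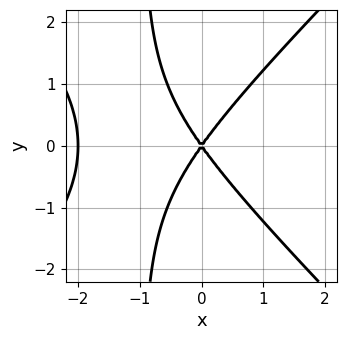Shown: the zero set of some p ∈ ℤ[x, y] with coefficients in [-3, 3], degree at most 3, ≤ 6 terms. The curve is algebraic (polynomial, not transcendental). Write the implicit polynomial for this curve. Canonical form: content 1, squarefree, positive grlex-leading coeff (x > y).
Degree: a generic line meets the curve in up to 3 points, so deg p = 3.
Symmetries: it's symmetric under y → −y, forcing even powers of y.
Reading off the gridlines: one y-axis crossing is at y = 0; among the integer gridlines, it crosses the x-axis at x ∈ {-2, 0}.
Solving for integer coefficients yields p as stated.

x^3 - x*y^2 + 2*x^2 - y^2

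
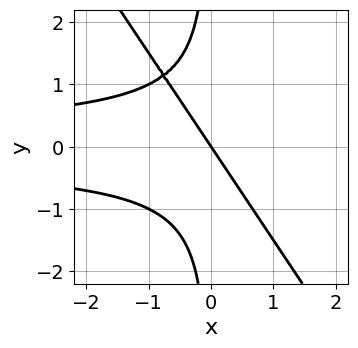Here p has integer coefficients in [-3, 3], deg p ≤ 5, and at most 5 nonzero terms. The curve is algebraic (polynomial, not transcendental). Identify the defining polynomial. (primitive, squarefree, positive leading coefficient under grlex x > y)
3*x^2*y^2 + 2*x*y^3 + 3*x + 2*y

1. deg p = 4. The shape is more complex than any degree-3 curve.
2. From the visible intercepts: it crosses the y-axis at the gridline y = 0; it crosses the x-axis at the gridline x = 0.
3. Fitting integer coefficients to these (and the overall shape) gives p.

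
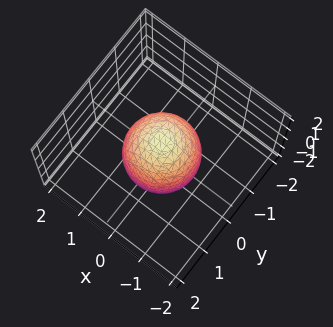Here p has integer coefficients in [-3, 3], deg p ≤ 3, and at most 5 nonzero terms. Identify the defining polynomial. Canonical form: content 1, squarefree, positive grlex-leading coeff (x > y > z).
Degree: the shape is more complex than any degree-1 surface, so deg p = 2.
Symmetries: rotational symmetry about the z-axis ⇒ p depends on x, y only through x² + y².
Observable constraints: among the integer gridlines, it crosses the y-axis at y ∈ {-1, 1}; a circular section at z = 1 has radius between 0 and 1; the x-axis gridline crossings are at x ∈ {-1, 1}.
Together with the visible shape, these determine p as stated.

2*x^2 + 2*y^2 + z^2 - 2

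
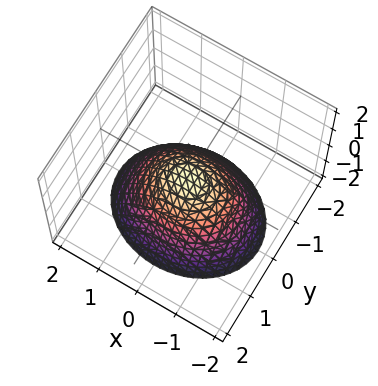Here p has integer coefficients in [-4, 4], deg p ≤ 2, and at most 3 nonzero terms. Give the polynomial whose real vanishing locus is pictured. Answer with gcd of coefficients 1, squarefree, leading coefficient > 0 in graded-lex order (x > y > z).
2*x^2 + 3*y^2 + 3*z

1. The degree is 2 — a single bowl opening along one axis; a quadric.
2. Symmetries: it's symmetric under y → −y, forcing even powers of y; it's symmetric under x → −x, forcing even powers of x.
3. Observable constraints: it meets the x-axis at x = 0 (among the integer gridlines); it crosses the z-axis at the gridline z = 0; it crosses the y-axis at the gridline y = 0.
4. These observations pin down the coefficients.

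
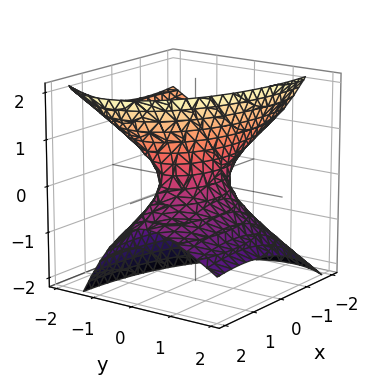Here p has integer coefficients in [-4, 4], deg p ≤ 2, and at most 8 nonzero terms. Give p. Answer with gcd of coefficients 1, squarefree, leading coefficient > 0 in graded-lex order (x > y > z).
x^2 + 2*x*z + 3*y^2 + 3*y*z - 2*z^2 - 1

(a) Degree: a generic line meets the surface in up to 2 points, so deg p = 2.
(b) Against the integer gridlines: it misses every integer gridline on the z-axis; among the integer gridlines, it crosses the x-axis at x ∈ {-1, 1}.
(c) Assembling these constraints gives the stated polynomial.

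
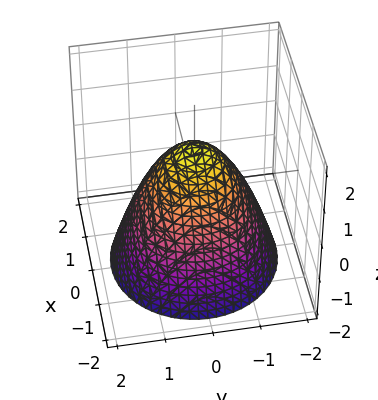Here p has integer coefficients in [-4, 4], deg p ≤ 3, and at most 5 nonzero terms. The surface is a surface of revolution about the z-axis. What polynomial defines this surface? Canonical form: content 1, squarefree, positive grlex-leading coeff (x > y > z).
x^2 + y^2 + z - 1

(a) The degree is 2 — a generic line meets the surface in up to 2 points.
(b) Symmetry: the surface is invariant under rotation about z: p = q(x² + y², z).
(c) Checking where it meets the axes: the y-axis gridline crossings are at y ∈ {-1, 1}; among the integer gridlines, it crosses the x-axis at x ∈ {-1, 1}; it meets the z-axis at z = 1 (among the integer gridlines).
(d) The integer polynomial consistent with all of this is the stated p.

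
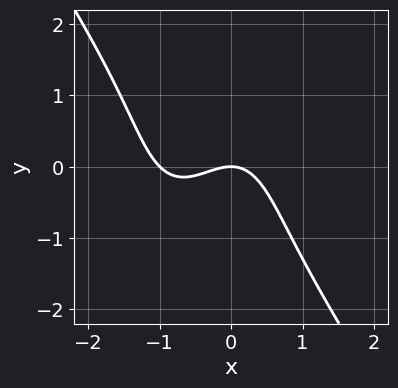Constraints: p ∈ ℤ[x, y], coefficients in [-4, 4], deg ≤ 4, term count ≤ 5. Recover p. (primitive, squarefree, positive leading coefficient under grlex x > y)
3*x^3 + y^3 + 3*x^2 + 3*y

1. deg p = 3. A generic line meets the curve in up to 3 points.
2. From the axis intercepts and sections: it crosses the y-axis at the gridline y = 0; the x-axis gridline crossings are at x ∈ {-1, 0}.
3. Together with the visible shape, these determine p as stated.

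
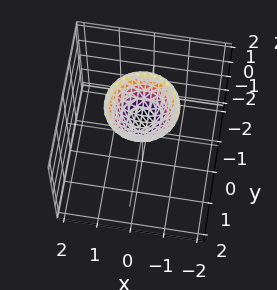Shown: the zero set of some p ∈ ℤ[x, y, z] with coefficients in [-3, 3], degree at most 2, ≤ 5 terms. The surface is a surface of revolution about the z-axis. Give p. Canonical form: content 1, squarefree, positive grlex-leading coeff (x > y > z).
x^2 + y^2 - z + 1

1. Degree: a generic line meets the surface in up to 2 points, so deg p = 2.
2. By symmetry, every cross-section ⟂ z is a circle, so x, y appear only via x² + y².
3. Reading off the gridlines: it crosses the z-axis at the gridline z = 1; a circular section at z = 2 has radius exactly 1; it misses every integer gridline on the y-axis; the surface avoids every integer x-axis point in the box.
4. Putting this together gives p.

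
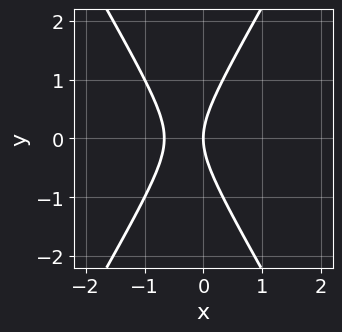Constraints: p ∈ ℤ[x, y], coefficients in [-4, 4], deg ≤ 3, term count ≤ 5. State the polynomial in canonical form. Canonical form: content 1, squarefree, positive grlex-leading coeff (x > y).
3*x^2 - y^2 + 2*x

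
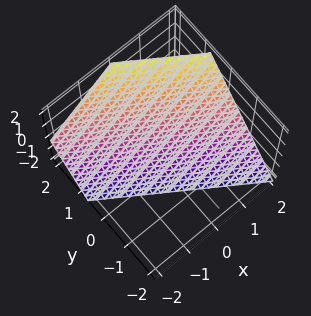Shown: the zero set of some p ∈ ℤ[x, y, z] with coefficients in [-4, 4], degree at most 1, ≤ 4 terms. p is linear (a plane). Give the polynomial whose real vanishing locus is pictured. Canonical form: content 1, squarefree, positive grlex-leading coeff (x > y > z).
2*x + 3*y - 2*z - 2

First, deg p = 1. Every cross-section is a straight line — this is a plane.
Next, against the integer gridlines: it crosses the z-axis at the gridline z = -1; it crosses the x-axis at the gridline x = 1.
Finally, solving for integer coefficients yields p as stated.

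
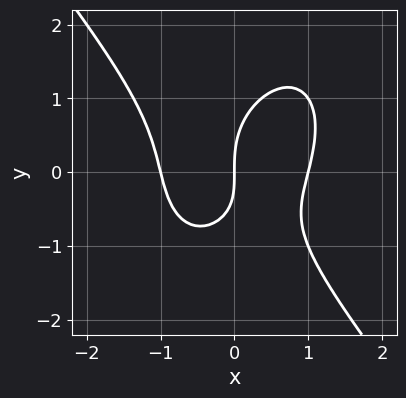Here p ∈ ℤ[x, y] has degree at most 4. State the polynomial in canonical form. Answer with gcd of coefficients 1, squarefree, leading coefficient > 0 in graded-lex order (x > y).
2*x^3 + y^3 - x*y - 2*x

First, deg p = 3.
Then, from the axis intercepts and sections: it meets the y-axis at y = 0 (among the integer gridlines); the x-axis gridline crossings are at x ∈ {-1, 0, 1}.
Finally, solving for integer coefficients yields p as stated.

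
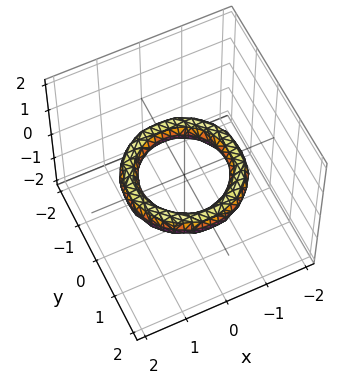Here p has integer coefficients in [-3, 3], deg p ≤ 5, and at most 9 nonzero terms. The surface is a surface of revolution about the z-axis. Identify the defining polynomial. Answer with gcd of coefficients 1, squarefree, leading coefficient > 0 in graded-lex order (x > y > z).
x^4 + 2*x^2*y^2 + y^4 - 3*x^2 - 3*y^2 + 3*z^2 + 2

1. The degree is 4 — no degree-3 surface has this shape.
2. Symmetries: the surface is invariant under rotation about z: p = q(x² + y², z).
3. From the visible intercepts: the y-axis gridline crossings are at y ∈ {-1, 1}; it misses every integer gridline on the z-axis.
4. Putting this together gives p.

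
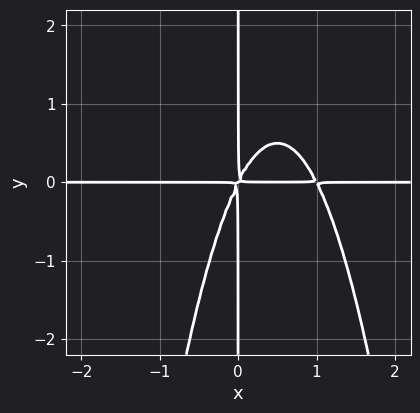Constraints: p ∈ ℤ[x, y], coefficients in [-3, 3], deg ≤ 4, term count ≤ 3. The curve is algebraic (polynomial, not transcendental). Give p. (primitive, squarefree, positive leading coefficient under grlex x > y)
2*x^3*y - 2*x^2*y + x*y^2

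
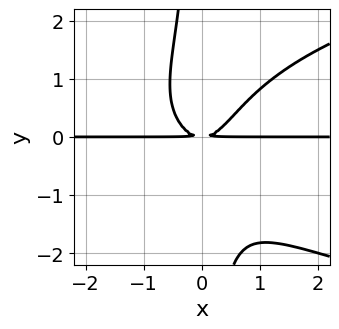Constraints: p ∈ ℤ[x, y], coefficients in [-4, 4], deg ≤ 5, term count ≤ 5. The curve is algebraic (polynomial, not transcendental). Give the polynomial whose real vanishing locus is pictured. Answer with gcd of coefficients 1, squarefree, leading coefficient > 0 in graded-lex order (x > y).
(a) The degree is 4 — the shape is more complex than any degree-3 curve.
(b) From the visible intercepts: the visible x-axis segment lies entirely on the curve.
(c) Matching integer coefficients to the picture gives p.

2*x*y^3 - 3*x^2*y + 2*y^2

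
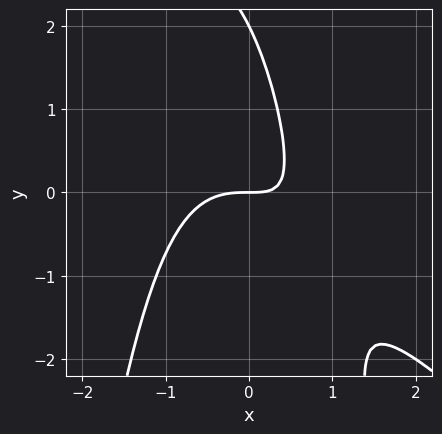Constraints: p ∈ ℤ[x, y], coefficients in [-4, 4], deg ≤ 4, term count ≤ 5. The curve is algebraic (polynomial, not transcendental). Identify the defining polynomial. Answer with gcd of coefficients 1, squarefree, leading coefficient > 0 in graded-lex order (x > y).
2*x^3 + 2*x^2*y + 2*x*y + y^2 - 2*y

First, deg p = 3. A generic line meets the curve in up to 3 points.
Then, checking where it meets the axes: it meets the x-axis at x = 0 (among the integer gridlines); the y-axis gridline crossings are at y ∈ {0, 2}.
Finally, matching integer coefficients to the picture gives p.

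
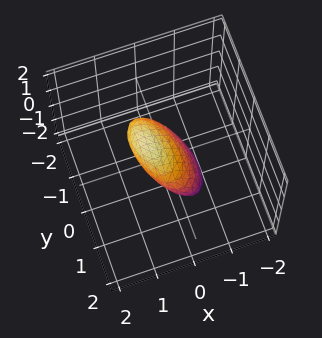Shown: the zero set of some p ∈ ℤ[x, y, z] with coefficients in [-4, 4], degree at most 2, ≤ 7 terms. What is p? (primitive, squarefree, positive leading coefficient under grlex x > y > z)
Degree: no degree-1 surface has this shape, so deg p = 2.
Reading off the gridlines: among the integer gridlines, it crosses the y-axis at y ∈ {-1, 1}.
Solving for integer coefficients yields p as stated.

3*x^2 + x*y - 3*x*z + y^2 + 2*z^2 - 1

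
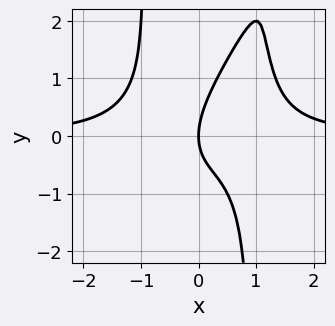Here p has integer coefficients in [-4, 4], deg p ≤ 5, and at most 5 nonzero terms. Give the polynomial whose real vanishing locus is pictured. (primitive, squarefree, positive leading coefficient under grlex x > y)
(a) The degree is 4 — the shape is more complex than any degree-3 curve.
(b) Against the integer gridlines: one x-axis crossing is at x = 0; it meets the y-axis at y = 0 (among the integer gridlines).
(c) Solving for integer coefficients yields p as stated.

2*x^3*y - x^2*y^2 - x*y + y^2 - 2*x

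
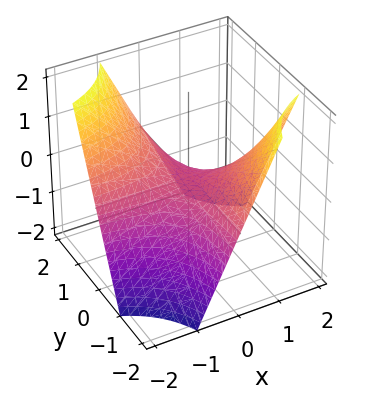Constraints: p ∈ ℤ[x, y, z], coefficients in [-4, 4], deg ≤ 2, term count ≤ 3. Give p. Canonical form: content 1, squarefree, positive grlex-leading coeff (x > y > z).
(a) deg p = 2.
(b) Against the integer gridlines: every point of the y-axis in the box is on the surface; one z-axis crossing is at z = 0; every point of the x-axis in the box is on the surface.
(c) Putting this together gives p.

x*y + z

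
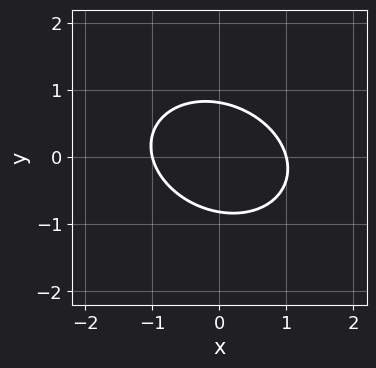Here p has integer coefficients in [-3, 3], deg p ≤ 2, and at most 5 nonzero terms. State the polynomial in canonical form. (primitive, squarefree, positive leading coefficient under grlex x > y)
2*x^2 + x*y + 3*y^2 - 2

1. Degree: no degree-1 curve has this shape, so deg p = 2.
2. From the axis intercepts and sections: among the integer gridlines, it crosses the x-axis at x ∈ {-1, 1}.
3. These observations pin down the coefficients.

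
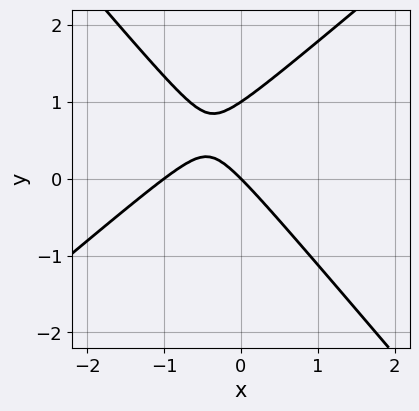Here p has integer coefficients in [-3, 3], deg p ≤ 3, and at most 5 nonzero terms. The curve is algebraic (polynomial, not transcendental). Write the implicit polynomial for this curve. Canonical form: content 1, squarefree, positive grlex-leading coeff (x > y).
3*x^2 - x*y - 3*y^2 + 3*x + 3*y

(a) Degree: the shape is more complex than any degree-1 curve, so deg p = 2.
(b) From the axis intercepts and sections: the y-axis gridline crossings are at y ∈ {0, 1}; the x-axis gridline crossings are at x ∈ {-1, 0}.
(c) Assembling these constraints gives the stated polynomial.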